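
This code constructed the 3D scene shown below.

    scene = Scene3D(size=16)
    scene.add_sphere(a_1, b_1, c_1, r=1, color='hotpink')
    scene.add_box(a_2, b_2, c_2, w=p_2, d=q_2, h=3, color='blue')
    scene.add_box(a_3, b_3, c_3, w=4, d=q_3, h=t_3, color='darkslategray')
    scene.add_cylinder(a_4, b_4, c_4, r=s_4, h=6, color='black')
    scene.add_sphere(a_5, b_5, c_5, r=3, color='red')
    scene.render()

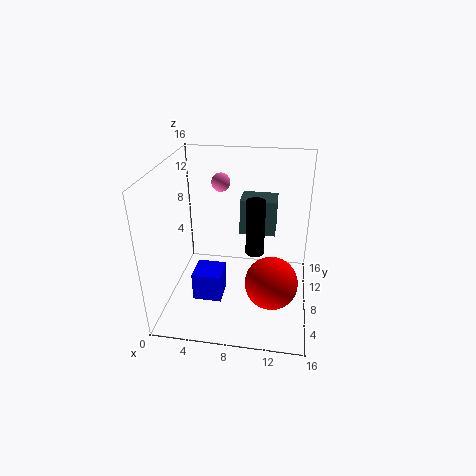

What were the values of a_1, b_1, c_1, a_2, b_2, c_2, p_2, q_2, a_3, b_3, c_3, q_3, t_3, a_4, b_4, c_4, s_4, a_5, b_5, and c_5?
a_1 = 6, b_1 = 9, c_1 = 14, a_2 = 4, b_2 = 3, c_2 = 3, p_2 = 3, q_2 = 3, a_3 = 8, b_3 = 9, c_3 = 8, q_3 = 3, t_3 = 4, a_4 = 10, b_4 = 7, c_4 = 7, s_4 = 1, a_5 = 12, b_5 = 7, c_5 = 3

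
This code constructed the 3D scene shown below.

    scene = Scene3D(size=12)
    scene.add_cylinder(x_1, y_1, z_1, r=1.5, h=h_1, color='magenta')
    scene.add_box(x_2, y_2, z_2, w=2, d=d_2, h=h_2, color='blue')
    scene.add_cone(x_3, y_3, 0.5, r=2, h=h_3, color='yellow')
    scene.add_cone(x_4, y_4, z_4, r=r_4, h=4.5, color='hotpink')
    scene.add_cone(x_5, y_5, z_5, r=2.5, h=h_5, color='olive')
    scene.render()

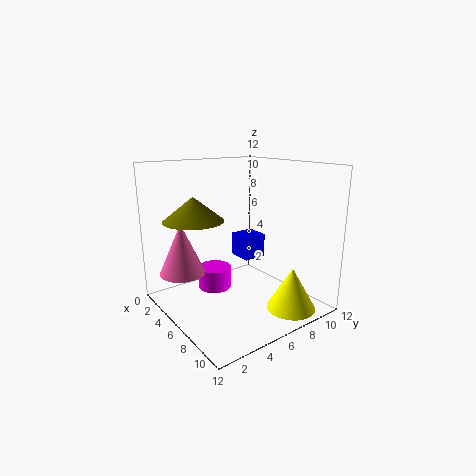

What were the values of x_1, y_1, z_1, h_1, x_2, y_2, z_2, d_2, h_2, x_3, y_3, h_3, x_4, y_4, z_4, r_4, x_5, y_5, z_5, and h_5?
x_1 = 3
y_1 = 5.5
z_1 = 0.5
h_1 = 2
x_2 = 4.5
y_2 = 6.5
z_2 = 4
d_2 = 2
h_2 = 2
x_3 = 10
y_3 = 8.5
h_3 = 3.5
x_4 = 2.5
y_4 = 2.5
z_4 = 2.5
r_4 = 2
x_5 = 4
y_5 = 3
z_5 = 7.5
h_5 = 2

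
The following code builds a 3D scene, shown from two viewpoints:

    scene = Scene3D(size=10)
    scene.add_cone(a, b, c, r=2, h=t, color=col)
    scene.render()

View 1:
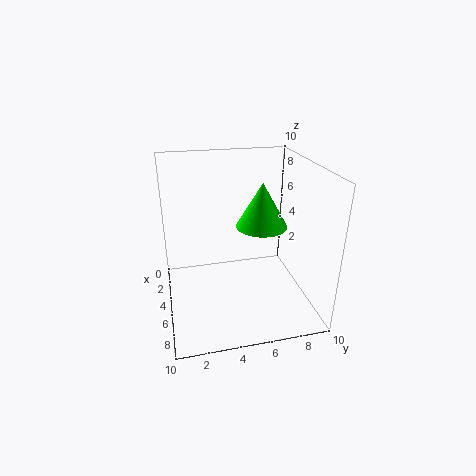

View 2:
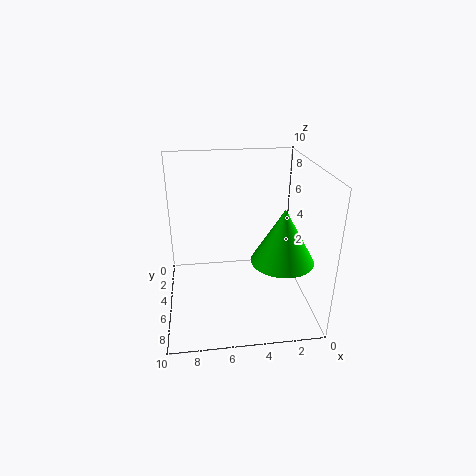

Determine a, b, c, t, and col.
a = 2.5; b = 7.5; c = 4.5; t = 3.5; col = 'lime'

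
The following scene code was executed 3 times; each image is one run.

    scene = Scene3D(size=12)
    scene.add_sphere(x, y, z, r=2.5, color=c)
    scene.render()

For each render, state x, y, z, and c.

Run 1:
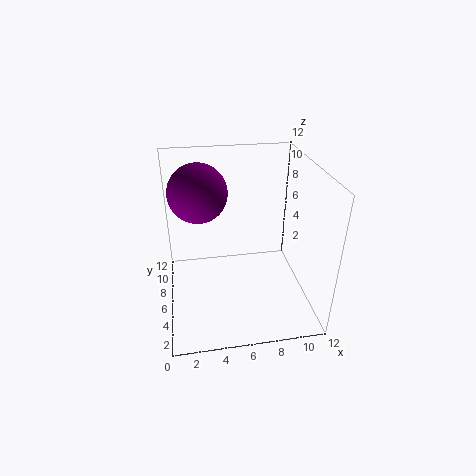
x = 3; y = 8.25; z = 9.25; c = 'purple'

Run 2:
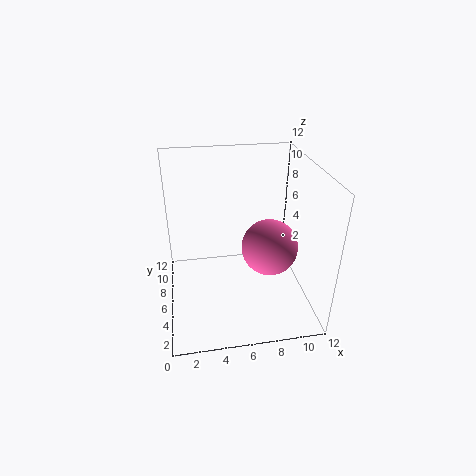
x = 9; y = 6.75; z = 4.25; c = 'hotpink'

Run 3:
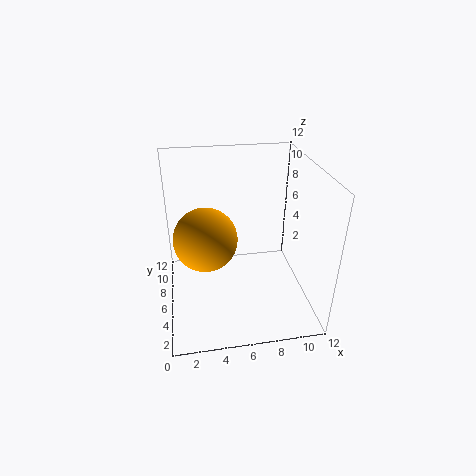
x = 3.25; y = 5; z = 6.75; c = 'orange'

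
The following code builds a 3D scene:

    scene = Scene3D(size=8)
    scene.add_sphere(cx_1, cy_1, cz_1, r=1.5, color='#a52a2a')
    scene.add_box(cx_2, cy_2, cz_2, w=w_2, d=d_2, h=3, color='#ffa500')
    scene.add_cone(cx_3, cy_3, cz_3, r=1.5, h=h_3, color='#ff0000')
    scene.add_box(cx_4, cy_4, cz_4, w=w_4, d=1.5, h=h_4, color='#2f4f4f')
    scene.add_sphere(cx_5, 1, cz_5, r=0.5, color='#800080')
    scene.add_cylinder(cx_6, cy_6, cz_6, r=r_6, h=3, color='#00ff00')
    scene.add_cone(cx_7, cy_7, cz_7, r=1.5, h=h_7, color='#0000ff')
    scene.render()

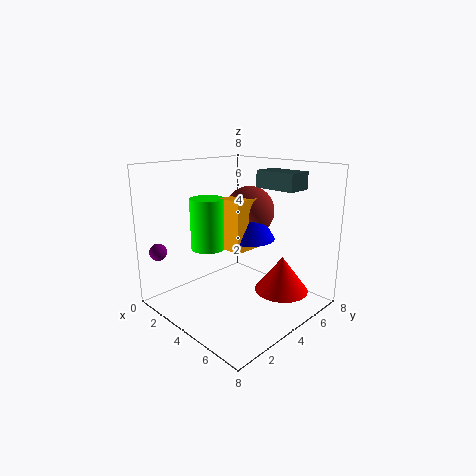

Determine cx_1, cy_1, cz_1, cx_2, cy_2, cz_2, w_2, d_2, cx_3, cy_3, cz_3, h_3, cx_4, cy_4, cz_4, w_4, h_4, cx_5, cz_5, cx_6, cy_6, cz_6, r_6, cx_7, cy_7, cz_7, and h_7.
cx_1 = 3
cy_1 = 6
cz_1 = 5
cx_2 = 2.5
cy_2 = 4
cz_2 = 3
w_2 = 1.5
d_2 = 2.5
cx_3 = 6
cy_3 = 5.5
cz_3 = 1
h_3 = 2
cx_4 = 3.5
cy_4 = 6
cz_4 = 6.5
w_4 = 2.5
h_4 = 1
cx_5 = 0.5
cz_5 = 3
cx_6 = 2
cy_6 = 3.5
cz_6 = 3
r_6 = 1
cx_7 = 3.5
cy_7 = 5.5
cz_7 = 3.5
h_7 = 2.5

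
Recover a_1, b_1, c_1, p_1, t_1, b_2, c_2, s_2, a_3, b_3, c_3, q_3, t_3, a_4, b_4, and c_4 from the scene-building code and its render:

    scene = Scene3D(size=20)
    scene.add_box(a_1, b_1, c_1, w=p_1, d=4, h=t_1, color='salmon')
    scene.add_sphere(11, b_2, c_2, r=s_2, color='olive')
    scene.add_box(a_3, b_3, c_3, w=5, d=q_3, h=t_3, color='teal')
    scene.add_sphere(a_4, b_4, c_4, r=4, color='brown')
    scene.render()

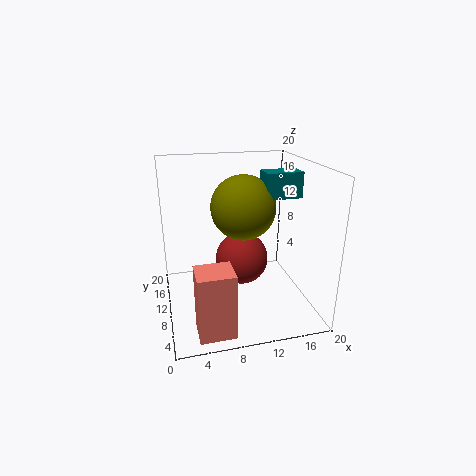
a_1 = 3
b_1 = 0.5
c_1 = 1
p_1 = 4.5
t_1 = 8.5
b_2 = 11
c_2 = 14
s_2 = 4.5
a_3 = 13.5
b_3 = 8.5
c_3 = 15.5
q_3 = 3
t_3 = 3.5
a_4 = 11.5
b_4 = 13.5
c_4 = 5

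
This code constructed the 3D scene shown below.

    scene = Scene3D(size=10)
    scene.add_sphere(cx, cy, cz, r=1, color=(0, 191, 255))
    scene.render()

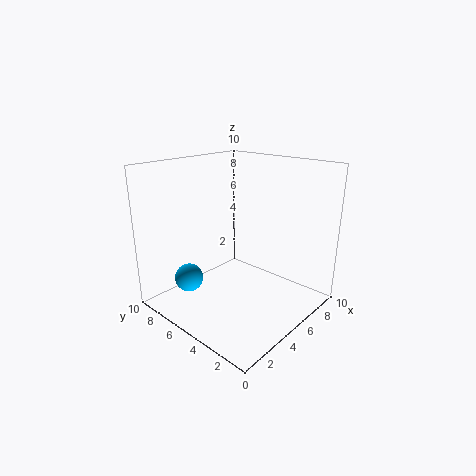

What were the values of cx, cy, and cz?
cx = 2.5
cy = 7.5
cz = 2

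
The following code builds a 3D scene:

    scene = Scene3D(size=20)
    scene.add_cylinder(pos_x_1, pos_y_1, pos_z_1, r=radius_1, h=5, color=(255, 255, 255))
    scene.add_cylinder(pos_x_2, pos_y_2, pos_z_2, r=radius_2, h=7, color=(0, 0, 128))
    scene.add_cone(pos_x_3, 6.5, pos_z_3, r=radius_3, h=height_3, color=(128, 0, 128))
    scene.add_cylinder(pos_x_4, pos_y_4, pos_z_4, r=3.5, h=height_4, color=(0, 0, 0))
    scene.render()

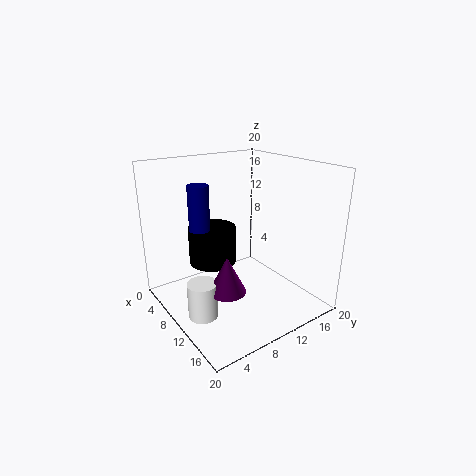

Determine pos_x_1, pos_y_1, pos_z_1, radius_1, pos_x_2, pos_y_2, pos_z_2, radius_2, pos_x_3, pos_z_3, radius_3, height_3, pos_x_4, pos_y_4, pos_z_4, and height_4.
pos_x_1 = 11
pos_y_1 = 3.5
pos_z_1 = 0.5
radius_1 = 2
pos_x_2 = 5.5
pos_y_2 = 6.5
pos_z_2 = 10
radius_2 = 1.5
pos_x_3 = 12.5
pos_z_3 = 4
radius_3 = 2.5
height_3 = 5
pos_x_4 = 5.5
pos_y_4 = 8.5
pos_z_4 = 5
height_4 = 5.5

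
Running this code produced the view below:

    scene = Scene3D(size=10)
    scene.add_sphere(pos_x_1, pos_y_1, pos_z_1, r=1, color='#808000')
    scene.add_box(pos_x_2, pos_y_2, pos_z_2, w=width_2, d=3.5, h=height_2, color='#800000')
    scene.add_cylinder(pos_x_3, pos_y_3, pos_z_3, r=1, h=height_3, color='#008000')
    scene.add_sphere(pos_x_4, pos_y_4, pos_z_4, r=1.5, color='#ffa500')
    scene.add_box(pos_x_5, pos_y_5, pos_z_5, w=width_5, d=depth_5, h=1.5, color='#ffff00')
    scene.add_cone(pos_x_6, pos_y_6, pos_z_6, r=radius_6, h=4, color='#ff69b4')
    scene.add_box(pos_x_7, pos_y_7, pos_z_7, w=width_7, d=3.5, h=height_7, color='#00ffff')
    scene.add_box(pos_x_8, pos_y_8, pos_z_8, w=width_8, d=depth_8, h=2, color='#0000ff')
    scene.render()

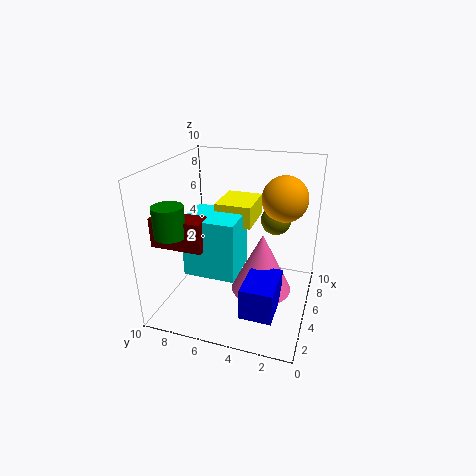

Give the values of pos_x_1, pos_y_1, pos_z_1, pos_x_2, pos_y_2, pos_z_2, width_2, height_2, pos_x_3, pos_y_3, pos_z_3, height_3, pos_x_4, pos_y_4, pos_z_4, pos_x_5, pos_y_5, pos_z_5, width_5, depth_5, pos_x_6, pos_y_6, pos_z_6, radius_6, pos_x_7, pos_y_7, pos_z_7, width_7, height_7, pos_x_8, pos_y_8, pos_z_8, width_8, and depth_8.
pos_x_1 = 5.5
pos_y_1 = 2.5
pos_z_1 = 6.5
pos_x_2 = 2
pos_y_2 = 6.5
pos_z_2 = 5
width_2 = 1.5
height_2 = 2
pos_x_3 = 2
pos_y_3 = 8.5
pos_z_3 = 6
height_3 = 2
pos_x_4 = 5.5
pos_y_4 = 2
pos_z_4 = 8
pos_x_5 = 4.5
pos_y_5 = 4
pos_z_5 = 6
width_5 = 3
depth_5 = 2.5
pos_x_6 = 4
pos_y_6 = 3
pos_z_6 = 2
radius_6 = 2
pos_x_7 = 2.5
pos_y_7 = 4.5
pos_z_7 = 3
width_7 = 3
height_7 = 4
pos_x_8 = 0.5
pos_y_8 = 1.5
pos_z_8 = 2
width_8 = 3
depth_8 = 2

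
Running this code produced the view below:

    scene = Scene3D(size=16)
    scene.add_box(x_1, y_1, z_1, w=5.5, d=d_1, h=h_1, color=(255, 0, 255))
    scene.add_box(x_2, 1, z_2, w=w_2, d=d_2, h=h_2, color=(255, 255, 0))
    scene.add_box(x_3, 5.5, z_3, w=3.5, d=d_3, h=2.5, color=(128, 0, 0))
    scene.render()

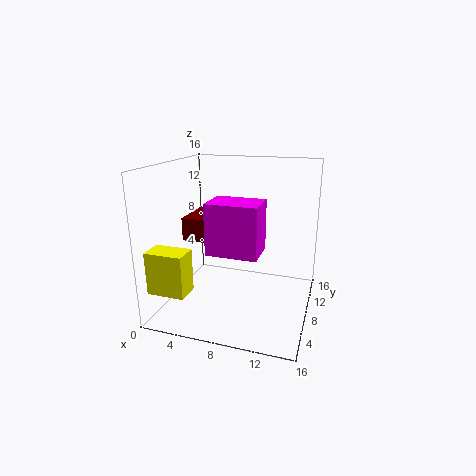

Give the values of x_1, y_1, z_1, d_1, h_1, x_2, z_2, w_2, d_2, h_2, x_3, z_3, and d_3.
x_1 = 5.5, y_1 = 4.5, z_1 = 7, d_1 = 4, h_1 = 5.5, x_2 = 0.5, z_2 = 3.5, w_2 = 4, d_2 = 2.5, h_2 = 4.5, x_3 = 2.5, z_3 = 8, d_3 = 5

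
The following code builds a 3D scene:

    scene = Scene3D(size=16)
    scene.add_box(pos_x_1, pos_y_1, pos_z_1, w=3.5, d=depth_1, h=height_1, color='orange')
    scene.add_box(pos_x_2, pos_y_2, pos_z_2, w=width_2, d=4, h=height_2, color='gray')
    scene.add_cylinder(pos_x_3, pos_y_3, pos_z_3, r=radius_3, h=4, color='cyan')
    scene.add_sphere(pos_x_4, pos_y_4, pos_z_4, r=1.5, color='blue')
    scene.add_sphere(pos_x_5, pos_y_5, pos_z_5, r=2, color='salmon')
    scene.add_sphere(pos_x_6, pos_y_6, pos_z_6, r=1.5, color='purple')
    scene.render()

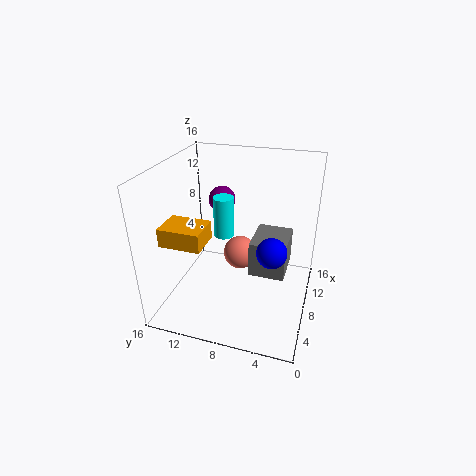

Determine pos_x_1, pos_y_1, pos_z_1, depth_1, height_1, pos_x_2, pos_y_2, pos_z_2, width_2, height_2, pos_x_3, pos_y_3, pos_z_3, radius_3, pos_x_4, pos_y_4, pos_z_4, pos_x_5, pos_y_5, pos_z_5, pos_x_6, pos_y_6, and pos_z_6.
pos_x_1 = 3; pos_y_1 = 10.5; pos_z_1 = 8.5; depth_1 = 4.5; height_1 = 2; pos_x_2 = 7; pos_y_2 = 2.5; pos_z_2 = 4; width_2 = 5; height_2 = 4; pos_x_3 = 5; pos_y_3 = 8.5; pos_z_3 = 10; radius_3 = 1; pos_x_4 = 4.5; pos_y_4 = 3.5; pos_z_4 = 9; pos_x_5 = 10.5; pos_y_5 = 8.5; pos_z_5 = 4.5; pos_x_6 = 10; pos_y_6 = 10.5; pos_z_6 = 11.5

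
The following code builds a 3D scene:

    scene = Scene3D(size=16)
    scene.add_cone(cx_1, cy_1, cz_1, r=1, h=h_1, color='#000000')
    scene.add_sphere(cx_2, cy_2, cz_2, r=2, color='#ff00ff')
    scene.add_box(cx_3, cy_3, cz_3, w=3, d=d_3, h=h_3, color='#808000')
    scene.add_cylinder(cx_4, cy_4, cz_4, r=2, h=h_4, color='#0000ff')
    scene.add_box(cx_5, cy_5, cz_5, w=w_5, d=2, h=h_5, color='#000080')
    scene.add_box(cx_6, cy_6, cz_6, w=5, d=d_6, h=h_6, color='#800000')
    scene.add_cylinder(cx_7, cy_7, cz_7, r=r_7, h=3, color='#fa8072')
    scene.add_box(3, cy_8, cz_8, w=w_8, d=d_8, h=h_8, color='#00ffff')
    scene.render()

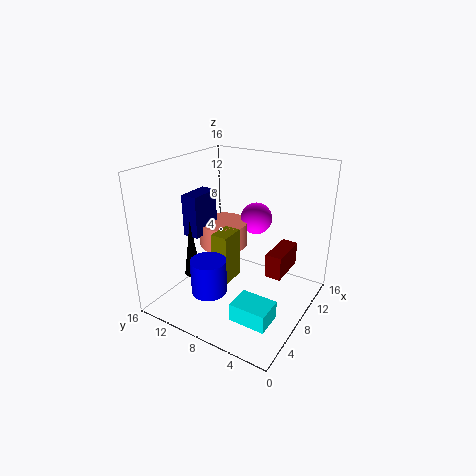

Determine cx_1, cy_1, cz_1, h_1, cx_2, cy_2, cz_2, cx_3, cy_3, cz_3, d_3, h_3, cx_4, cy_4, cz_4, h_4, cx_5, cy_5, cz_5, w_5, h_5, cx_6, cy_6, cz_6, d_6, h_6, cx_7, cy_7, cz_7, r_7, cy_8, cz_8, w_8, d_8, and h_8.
cx_1 = 7, cy_1 = 14, cz_1 = 2, h_1 = 7, cx_2 = 14, cy_2 = 9, cz_2 = 8, cx_3 = 7, cy_3 = 9, cz_3 = 2, d_3 = 2, h_3 = 6, cx_4 = 5, cy_4 = 10, cz_4 = 2, h_4 = 4, cx_5 = 7, cy_5 = 13, cz_5 = 7, w_5 = 4, h_5 = 5, cx_6 = 11, cy_6 = 4, cz_6 = 2, d_6 = 2, h_6 = 3, cx_7 = 11, cy_7 = 12, cz_7 = 5, r_7 = 3, cy_8 = 2, cz_8 = 1, w_8 = 3, d_8 = 4, h_8 = 2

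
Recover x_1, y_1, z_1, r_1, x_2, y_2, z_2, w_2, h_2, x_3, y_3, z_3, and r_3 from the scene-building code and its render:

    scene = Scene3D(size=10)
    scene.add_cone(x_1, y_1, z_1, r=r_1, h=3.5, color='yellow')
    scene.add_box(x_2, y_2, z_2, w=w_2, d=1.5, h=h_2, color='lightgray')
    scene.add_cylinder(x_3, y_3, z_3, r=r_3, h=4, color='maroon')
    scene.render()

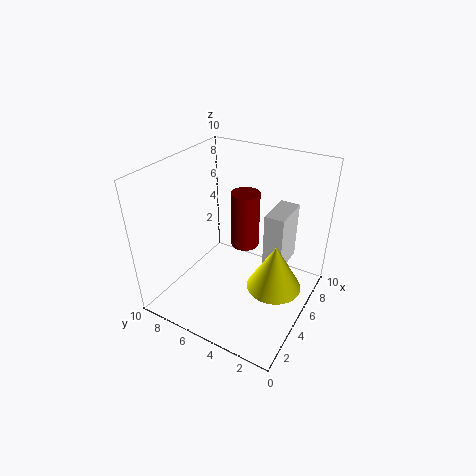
x_1 = 6; y_1 = 2.5; z_1 = 1; r_1 = 2; x_2 = 7; y_2 = 2.5; z_2 = 1.5; w_2 = 3; h_2 = 4.5; x_3 = 6; y_3 = 5; z_3 = 4; r_3 = 1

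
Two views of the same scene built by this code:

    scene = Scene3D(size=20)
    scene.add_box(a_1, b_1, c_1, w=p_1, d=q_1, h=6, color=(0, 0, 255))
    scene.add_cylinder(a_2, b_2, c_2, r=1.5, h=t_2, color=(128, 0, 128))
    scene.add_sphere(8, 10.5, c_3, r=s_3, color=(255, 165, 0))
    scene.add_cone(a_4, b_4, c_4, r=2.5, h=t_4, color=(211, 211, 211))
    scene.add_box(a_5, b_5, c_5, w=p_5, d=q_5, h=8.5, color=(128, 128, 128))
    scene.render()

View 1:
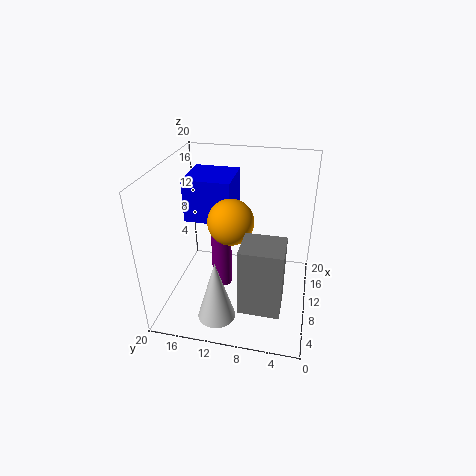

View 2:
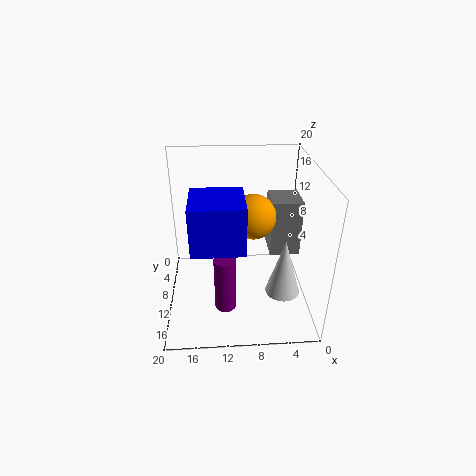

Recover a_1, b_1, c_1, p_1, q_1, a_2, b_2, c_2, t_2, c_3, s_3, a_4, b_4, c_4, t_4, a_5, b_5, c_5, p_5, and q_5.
a_1 = 9.5
b_1 = 11
c_1 = 12
p_1 = 6.5
q_1 = 6.5
a_2 = 12
b_2 = 13
c_2 = 0.5
t_2 = 8
c_3 = 13.5
s_3 = 3
a_4 = 3.5
b_4 = 11.5
c_4 = 1.5
t_4 = 8.5
a_5 = 0.5
b_5 = 3
c_5 = 5.5
p_5 = 4.5
q_5 = 5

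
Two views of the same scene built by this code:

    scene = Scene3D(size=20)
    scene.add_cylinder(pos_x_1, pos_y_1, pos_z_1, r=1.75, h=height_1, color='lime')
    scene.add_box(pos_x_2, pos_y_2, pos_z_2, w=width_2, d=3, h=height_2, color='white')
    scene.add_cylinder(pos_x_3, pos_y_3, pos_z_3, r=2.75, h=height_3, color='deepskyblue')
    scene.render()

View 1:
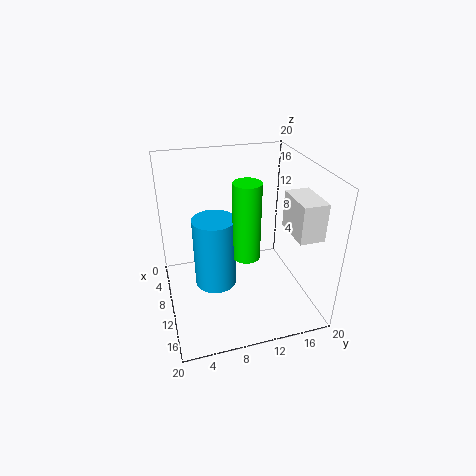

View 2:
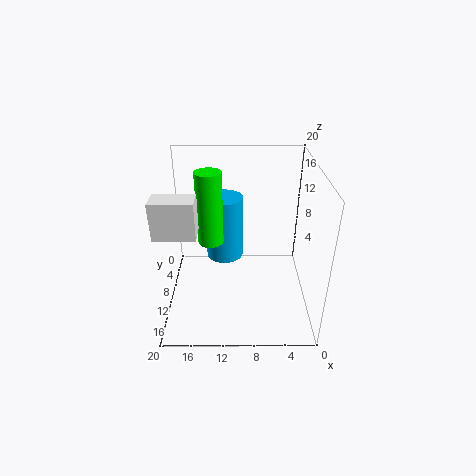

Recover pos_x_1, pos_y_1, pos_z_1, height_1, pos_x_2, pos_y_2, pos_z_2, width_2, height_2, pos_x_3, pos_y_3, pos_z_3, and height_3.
pos_x_1 = 13.75
pos_y_1 = 10
pos_z_1 = 9.5
height_1 = 10
pos_x_2 = 14.75
pos_y_2 = 14.25
pos_z_2 = 14
width_2 = 5
height_2 = 4.5
pos_x_3 = 12
pos_y_3 = 6.25
pos_z_3 = 5
height_3 = 9.5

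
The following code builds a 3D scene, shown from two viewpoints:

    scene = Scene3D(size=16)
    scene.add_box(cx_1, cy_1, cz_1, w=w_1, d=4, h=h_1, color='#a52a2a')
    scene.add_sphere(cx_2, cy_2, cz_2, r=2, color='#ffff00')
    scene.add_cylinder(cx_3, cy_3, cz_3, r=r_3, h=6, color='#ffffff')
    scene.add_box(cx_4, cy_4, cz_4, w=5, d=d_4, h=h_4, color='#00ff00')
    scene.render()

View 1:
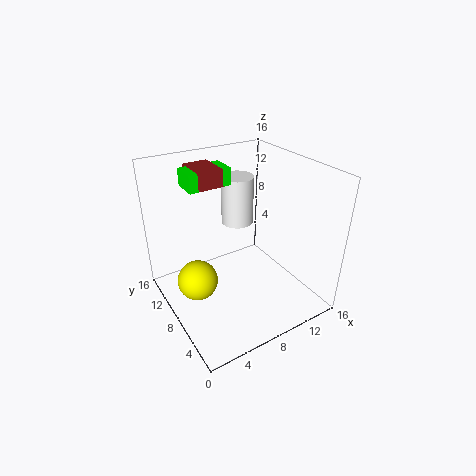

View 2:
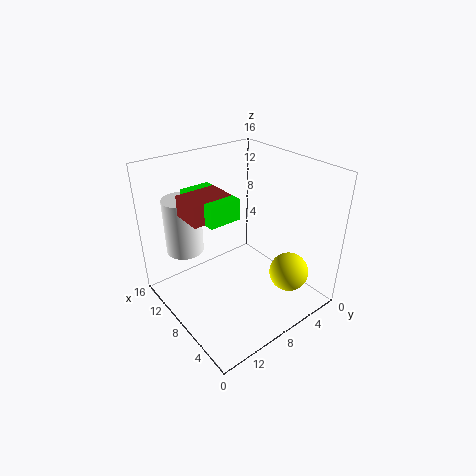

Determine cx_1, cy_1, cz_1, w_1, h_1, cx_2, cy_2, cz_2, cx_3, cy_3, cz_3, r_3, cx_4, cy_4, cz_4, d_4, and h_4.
cx_1 = 5
cy_1 = 11
cz_1 = 13
w_1 = 3
h_1 = 2
cx_2 = 2
cy_2 = 6
cz_2 = 6
cx_3 = 11
cy_3 = 13
cz_3 = 7
r_3 = 2
cx_4 = 4
cy_4 = 11
cz_4 = 13
d_4 = 3
h_4 = 2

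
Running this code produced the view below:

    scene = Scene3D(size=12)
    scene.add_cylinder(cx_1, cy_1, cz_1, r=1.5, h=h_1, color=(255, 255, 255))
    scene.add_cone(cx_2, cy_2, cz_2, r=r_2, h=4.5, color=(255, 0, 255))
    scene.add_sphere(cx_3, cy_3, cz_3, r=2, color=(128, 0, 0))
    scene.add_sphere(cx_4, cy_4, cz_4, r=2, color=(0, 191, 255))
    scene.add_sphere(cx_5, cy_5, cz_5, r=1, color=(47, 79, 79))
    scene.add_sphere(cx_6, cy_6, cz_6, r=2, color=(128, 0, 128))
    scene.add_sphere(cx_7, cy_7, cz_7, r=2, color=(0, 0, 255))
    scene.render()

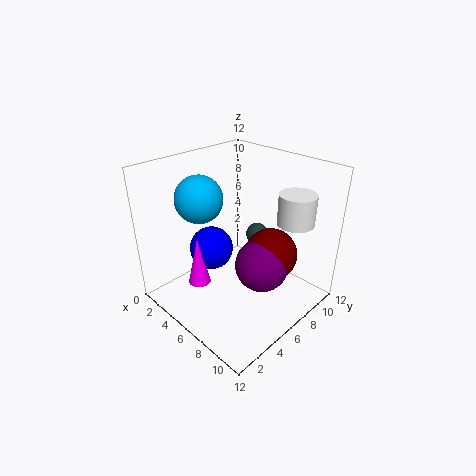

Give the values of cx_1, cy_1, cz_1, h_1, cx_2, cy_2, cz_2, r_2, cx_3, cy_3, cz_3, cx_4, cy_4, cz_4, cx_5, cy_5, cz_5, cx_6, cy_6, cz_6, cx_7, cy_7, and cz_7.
cx_1 = 9.5, cy_1 = 9, cz_1 = 7.5, h_1 = 2.5, cx_2 = 3, cy_2 = 4, cz_2 = 1, r_2 = 1, cx_3 = 9.5, cy_3 = 6, cz_3 = 6, cx_4 = 3, cy_4 = 4.5, cz_4 = 9, cx_5 = 5.5, cy_5 = 9, cz_5 = 5, cx_6 = 9.5, cy_6 = 5, cz_6 = 5.5, cx_7 = 2.5, cy_7 = 6, cz_7 = 3.5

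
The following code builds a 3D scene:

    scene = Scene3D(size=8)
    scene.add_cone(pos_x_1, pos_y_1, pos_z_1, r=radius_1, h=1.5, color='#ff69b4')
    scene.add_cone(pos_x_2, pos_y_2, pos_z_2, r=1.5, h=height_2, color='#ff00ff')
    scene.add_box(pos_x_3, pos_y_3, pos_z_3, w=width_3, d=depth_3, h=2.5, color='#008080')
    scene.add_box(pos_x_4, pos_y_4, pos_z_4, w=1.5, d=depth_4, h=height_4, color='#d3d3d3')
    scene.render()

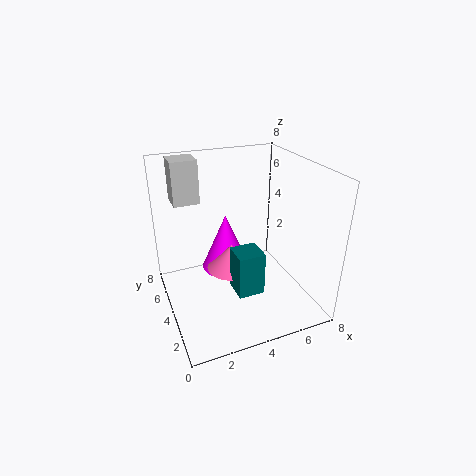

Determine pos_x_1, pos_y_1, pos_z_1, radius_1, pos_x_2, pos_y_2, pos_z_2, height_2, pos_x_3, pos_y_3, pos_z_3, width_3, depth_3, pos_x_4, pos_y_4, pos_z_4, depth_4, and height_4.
pos_x_1 = 4, pos_y_1 = 5, pos_z_1 = 1.5, radius_1 = 1.5, pos_x_2 = 4, pos_y_2 = 6, pos_z_2 = 1, height_2 = 3.5, pos_x_3 = 3.5, pos_y_3 = 2.5, pos_z_3 = 1, width_3 = 1.5, depth_3 = 1.5, pos_x_4 = 1, pos_y_4 = 6, pos_z_4 = 5.5, depth_4 = 1.5, height_4 = 2.5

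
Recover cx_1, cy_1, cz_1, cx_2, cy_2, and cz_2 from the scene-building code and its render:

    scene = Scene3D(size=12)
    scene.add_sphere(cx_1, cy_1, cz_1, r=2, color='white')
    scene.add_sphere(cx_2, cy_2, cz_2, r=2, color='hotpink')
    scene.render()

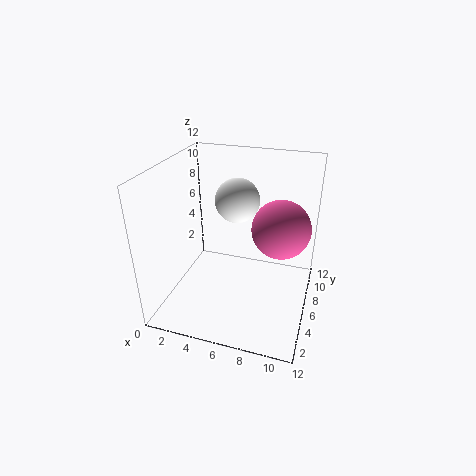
cx_1 = 5; cy_1 = 9; cz_1 = 8; cx_2 = 10; cy_2 = 3; cz_2 = 9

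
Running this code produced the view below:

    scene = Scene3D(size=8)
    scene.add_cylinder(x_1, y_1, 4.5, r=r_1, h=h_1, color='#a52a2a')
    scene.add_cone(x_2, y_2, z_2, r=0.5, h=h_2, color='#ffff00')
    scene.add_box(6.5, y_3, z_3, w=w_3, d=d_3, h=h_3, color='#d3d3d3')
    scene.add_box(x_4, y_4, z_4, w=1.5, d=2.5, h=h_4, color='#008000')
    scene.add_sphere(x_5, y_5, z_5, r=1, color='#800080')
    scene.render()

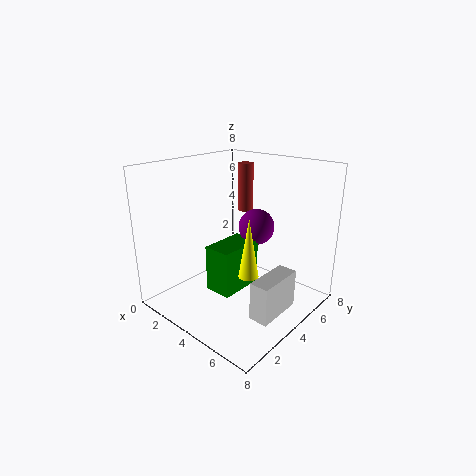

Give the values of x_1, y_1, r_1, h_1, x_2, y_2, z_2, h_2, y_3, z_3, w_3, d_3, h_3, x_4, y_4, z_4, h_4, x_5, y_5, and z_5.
x_1 = 2, y_1 = 7, r_1 = 0.5, h_1 = 3, x_2 = 6, y_2 = 2.5, z_2 = 3, h_2 = 3, y_3 = 2, z_3 = 1, w_3 = 1, d_3 = 2.5, h_3 = 2, x_4 = 3.5, y_4 = 2, z_4 = 1.5, h_4 = 2.5, x_5 = 4.5, y_5 = 5, z_5 = 4.5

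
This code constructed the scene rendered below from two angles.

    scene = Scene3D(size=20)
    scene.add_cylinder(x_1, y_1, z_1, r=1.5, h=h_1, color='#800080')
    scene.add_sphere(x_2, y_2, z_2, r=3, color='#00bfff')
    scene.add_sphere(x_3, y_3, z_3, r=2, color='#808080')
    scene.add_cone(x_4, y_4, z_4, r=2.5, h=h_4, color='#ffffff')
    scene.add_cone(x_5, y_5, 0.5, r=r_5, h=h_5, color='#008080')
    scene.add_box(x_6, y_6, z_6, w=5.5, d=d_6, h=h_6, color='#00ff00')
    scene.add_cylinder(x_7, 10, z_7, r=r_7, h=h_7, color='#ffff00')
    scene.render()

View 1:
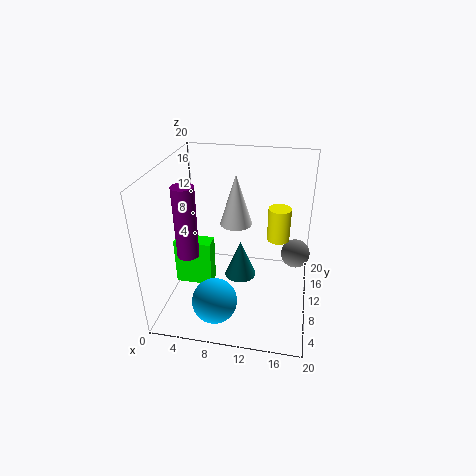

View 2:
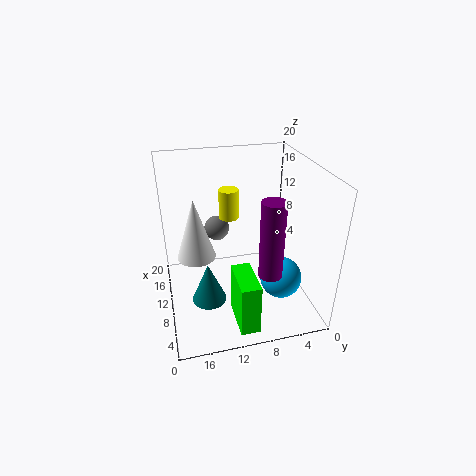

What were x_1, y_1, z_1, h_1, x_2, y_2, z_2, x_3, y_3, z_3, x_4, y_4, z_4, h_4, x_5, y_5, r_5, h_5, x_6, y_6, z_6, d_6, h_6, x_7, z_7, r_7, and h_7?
x_1 = 3.5, y_1 = 7.5, z_1 = 8, h_1 = 10, x_2 = 8, y_2 = 4, z_2 = 3.5, x_3 = 18, y_3 = 11.5, z_3 = 7.5, x_4 = 8.5, y_4 = 16, z_4 = 9, h_4 = 8, x_5 = 9.5, y_5 = 14.5, r_5 = 2.5, h_5 = 6, x_6 = 0.5, y_6 = 9.5, z_6 = 1.5, d_6 = 2.5, h_6 = 7, x_7 = 15.5, z_7 = 10.5, r_7 = 1.5, h_7 = 4.5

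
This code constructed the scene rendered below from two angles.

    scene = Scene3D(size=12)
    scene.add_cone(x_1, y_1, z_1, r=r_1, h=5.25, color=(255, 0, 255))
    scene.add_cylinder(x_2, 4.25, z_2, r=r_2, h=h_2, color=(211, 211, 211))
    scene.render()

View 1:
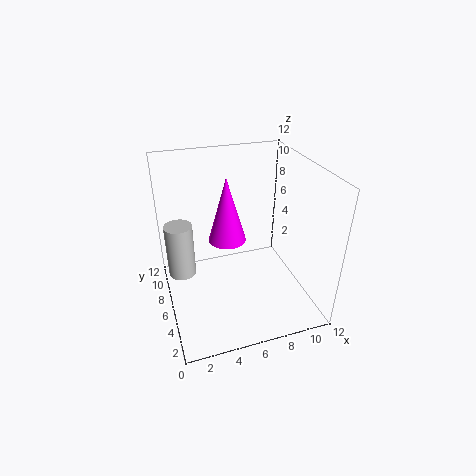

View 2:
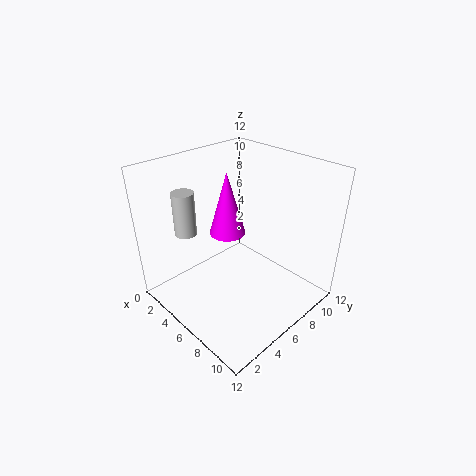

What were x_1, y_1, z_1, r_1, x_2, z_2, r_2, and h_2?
x_1 = 5
y_1 = 5.75
z_1 = 6.25
r_1 = 1.5
x_2 = 1
z_2 = 5
r_2 = 1
h_2 = 4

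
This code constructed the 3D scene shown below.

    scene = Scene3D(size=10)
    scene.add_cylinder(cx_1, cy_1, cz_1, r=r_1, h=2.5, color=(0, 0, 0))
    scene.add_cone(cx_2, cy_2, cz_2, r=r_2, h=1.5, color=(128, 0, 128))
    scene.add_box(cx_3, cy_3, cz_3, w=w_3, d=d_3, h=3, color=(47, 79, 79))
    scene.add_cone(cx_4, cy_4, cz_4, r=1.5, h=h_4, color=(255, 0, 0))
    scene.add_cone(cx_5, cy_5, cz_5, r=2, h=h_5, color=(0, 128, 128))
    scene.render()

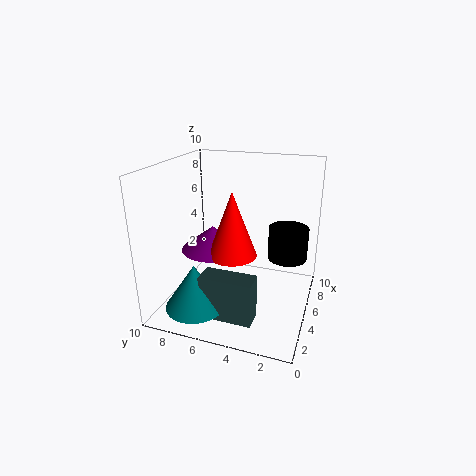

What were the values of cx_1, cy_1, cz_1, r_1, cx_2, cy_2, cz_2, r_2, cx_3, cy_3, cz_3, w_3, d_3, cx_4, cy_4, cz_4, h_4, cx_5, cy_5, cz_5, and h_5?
cx_1 = 8; cy_1 = 2; cz_1 = 2.5; r_1 = 1.5; cx_2 = 3; cy_2 = 6; cz_2 = 5; r_2 = 2; cx_3 = 1.5; cy_3 = 3; cz_3 = 0.5; w_3 = 1.5; d_3 = 3.5; cx_4 = 2.5; cy_4 = 4.5; cz_4 = 5; h_4 = 4; cx_5 = 2; cy_5 = 7; cz_5 = 1; h_5 = 3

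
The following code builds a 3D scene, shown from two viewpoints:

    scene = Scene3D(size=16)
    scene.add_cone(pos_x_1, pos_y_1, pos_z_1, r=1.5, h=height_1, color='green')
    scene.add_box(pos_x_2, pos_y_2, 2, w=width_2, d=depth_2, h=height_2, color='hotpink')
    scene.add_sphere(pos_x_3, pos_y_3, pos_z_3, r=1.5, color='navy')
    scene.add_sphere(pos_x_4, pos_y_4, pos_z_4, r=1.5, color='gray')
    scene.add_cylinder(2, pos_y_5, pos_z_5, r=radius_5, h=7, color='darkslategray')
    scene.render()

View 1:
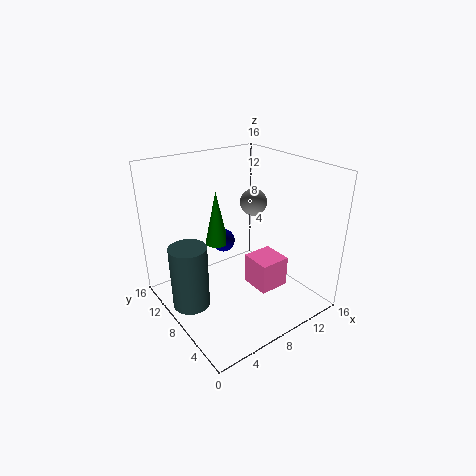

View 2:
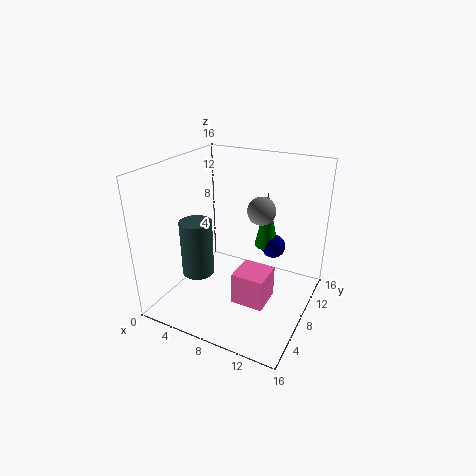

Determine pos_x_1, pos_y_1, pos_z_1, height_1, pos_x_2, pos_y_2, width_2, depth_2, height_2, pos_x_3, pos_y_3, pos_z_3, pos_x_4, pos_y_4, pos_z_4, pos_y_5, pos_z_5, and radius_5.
pos_x_1 = 9
pos_y_1 = 14
pos_z_1 = 4.5
height_1 = 7
pos_x_2 = 9
pos_y_2 = 4.5
width_2 = 3.5
depth_2 = 3.5
height_2 = 3.5
pos_x_3 = 10
pos_y_3 = 14
pos_z_3 = 4.5
pos_x_4 = 10.5
pos_y_4 = 8.5
pos_z_4 = 11.5
pos_y_5 = 8.5
pos_z_5 = 1.5
radius_5 = 2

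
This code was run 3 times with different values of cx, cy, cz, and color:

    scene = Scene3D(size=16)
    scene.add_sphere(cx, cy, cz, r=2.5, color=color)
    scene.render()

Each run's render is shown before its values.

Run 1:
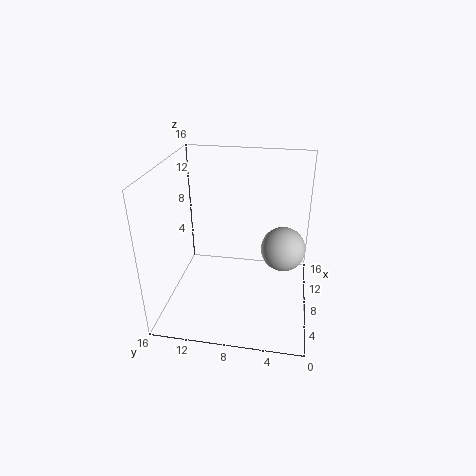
cx = 9
cy = 3
cz = 6.5
color = 'lightgray'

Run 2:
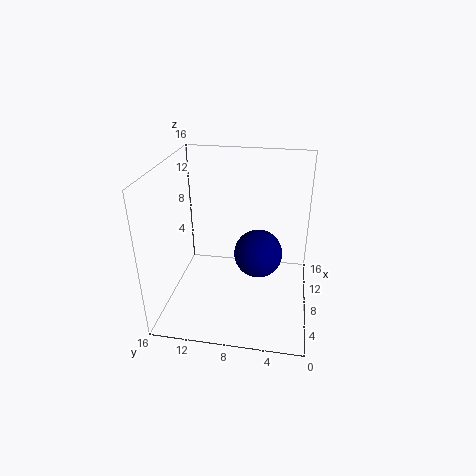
cx = 6
cy = 5.5
cz = 7.5
color = 'navy'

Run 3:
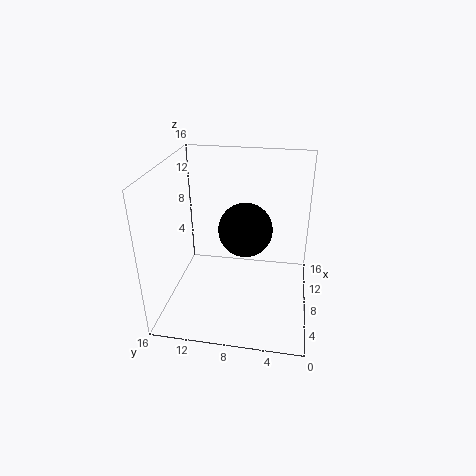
cx = 3.5
cy = 6.5
cz = 11.5
color = 'black'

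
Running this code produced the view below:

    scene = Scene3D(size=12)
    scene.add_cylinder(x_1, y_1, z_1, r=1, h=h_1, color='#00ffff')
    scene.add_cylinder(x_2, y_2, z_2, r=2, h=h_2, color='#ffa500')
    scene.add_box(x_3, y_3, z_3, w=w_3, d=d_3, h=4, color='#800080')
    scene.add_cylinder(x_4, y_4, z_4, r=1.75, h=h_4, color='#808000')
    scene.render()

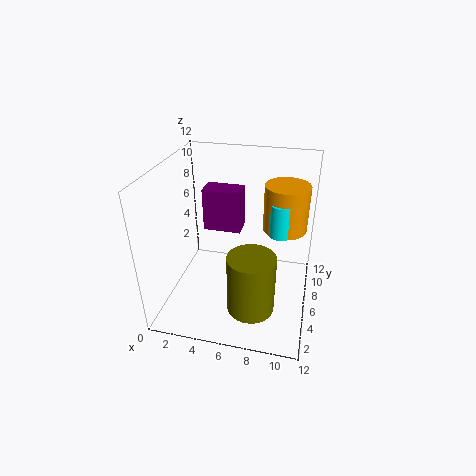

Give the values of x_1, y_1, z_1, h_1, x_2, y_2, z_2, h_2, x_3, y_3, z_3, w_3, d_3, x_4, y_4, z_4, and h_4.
x_1 = 9.25; y_1 = 8.5; z_1 = 5.25; h_1 = 3; x_2 = 9.5; y_2 = 9.75; z_2 = 5.25; h_2 = 4.25; x_3 = 2; y_3 = 8.75; z_3 = 4.75; w_3 = 3.5; d_3 = 2; x_4 = 8; y_4 = 1.75; z_4 = 2.75; h_4 = 4.5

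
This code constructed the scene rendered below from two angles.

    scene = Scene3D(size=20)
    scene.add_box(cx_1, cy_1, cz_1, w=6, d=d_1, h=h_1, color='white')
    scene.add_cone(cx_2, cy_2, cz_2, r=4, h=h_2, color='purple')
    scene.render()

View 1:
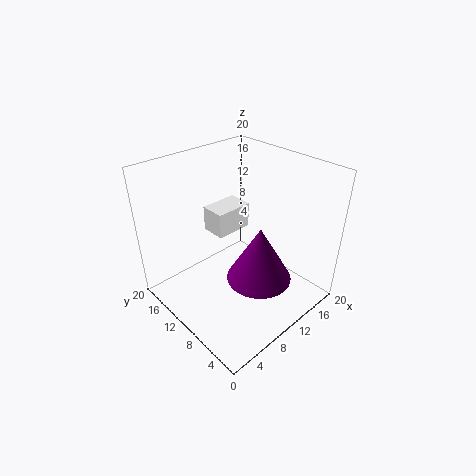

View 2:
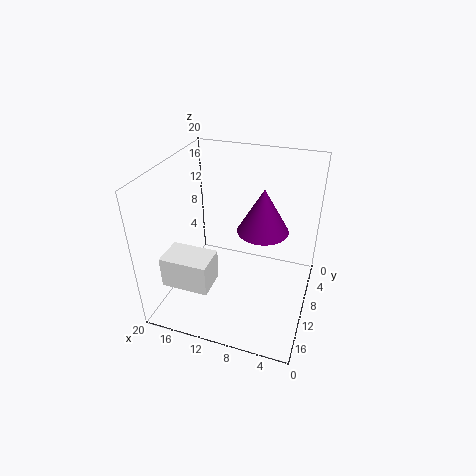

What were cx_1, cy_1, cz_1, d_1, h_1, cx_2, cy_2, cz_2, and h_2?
cx_1 = 11, cy_1 = 15, cz_1 = 7, d_1 = 4, h_1 = 4, cx_2 = 8, cy_2 = 4, cz_2 = 8, h_2 = 7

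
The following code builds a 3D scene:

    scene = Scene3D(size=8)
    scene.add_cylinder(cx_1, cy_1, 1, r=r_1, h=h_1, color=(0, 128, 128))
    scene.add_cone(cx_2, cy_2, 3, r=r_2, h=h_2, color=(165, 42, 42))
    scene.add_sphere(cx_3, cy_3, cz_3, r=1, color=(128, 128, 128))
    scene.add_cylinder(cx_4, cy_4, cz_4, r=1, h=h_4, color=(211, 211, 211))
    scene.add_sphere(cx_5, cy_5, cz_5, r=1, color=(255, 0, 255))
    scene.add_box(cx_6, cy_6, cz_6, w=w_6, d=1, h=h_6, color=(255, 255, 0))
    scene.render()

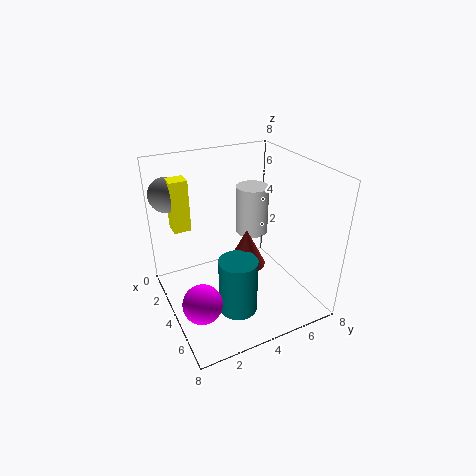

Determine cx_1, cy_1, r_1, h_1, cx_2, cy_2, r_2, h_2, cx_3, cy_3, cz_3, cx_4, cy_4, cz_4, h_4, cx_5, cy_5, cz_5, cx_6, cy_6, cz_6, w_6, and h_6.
cx_1 = 6; cy_1 = 3; r_1 = 1; h_1 = 3; cx_2 = 5; cy_2 = 4; r_2 = 1; h_2 = 2; cx_3 = 1; cy_3 = 1; cz_3 = 6; cx_4 = 2; cy_4 = 6; cz_4 = 3; h_4 = 3; cx_5 = 6; cy_5 = 1; cz_5 = 2; cx_6 = 1; cy_6 = 1; cz_6 = 4; w_6 = 1; h_6 = 3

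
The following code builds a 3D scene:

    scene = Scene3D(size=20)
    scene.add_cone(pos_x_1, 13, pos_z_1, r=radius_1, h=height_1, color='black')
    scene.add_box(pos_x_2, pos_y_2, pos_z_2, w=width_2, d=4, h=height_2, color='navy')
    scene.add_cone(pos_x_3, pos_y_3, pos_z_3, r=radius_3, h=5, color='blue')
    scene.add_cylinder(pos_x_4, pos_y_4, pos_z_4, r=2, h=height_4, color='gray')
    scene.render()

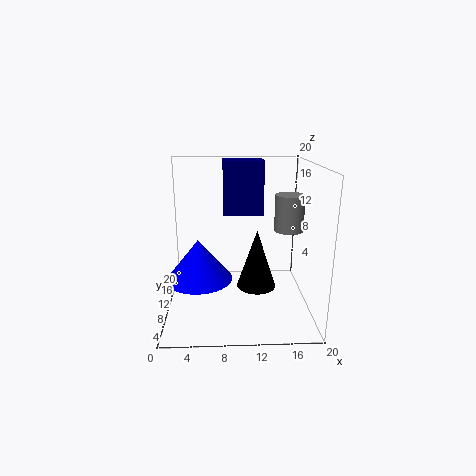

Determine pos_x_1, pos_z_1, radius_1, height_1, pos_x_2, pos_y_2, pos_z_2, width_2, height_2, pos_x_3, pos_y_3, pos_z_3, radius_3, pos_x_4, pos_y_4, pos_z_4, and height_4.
pos_x_1 = 13, pos_z_1 = 1, radius_1 = 3, height_1 = 9, pos_x_2 = 8, pos_y_2 = 14, pos_z_2 = 12, width_2 = 6, height_2 = 8, pos_x_3 = 5, pos_y_3 = 4, pos_z_3 = 7, radius_3 = 4, pos_x_4 = 17, pos_y_4 = 10, pos_z_4 = 11, height_4 = 5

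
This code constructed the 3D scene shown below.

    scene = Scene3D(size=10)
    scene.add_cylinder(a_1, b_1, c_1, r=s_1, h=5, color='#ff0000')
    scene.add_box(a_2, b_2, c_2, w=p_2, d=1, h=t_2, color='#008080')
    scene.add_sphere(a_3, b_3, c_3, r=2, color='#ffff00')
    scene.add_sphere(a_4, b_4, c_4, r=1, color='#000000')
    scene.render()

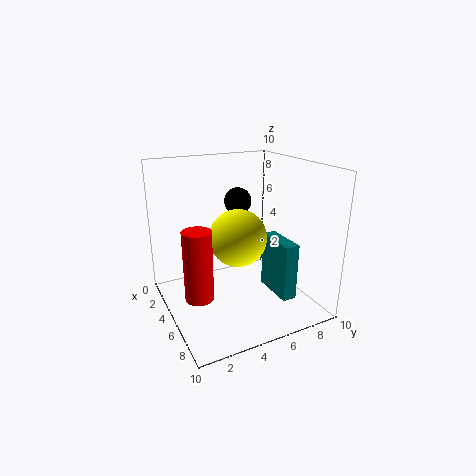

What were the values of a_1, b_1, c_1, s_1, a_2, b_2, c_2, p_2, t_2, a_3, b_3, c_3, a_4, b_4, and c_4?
a_1 = 5
b_1 = 2
c_1 = 1
s_1 = 1
a_2 = 5
b_2 = 7
c_2 = 1
p_2 = 3
t_2 = 4
a_3 = 5
b_3 = 5
c_3 = 5
a_4 = 3
b_4 = 6
c_4 = 7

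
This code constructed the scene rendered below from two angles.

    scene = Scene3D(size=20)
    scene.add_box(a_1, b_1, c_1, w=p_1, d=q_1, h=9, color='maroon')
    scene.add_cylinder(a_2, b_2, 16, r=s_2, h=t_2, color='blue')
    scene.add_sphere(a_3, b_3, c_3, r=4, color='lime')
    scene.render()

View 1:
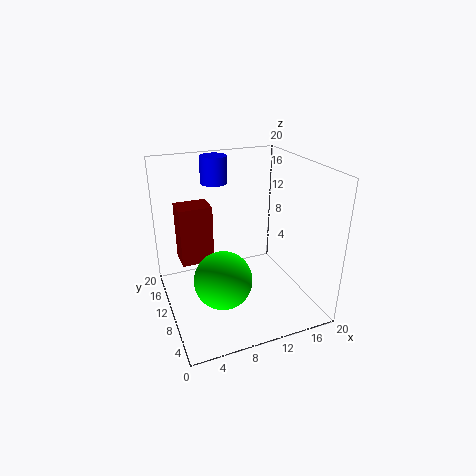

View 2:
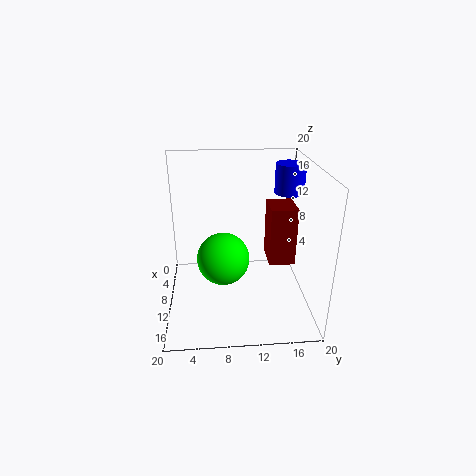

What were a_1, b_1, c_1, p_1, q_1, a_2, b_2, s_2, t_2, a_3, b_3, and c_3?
a_1 = 3
b_1 = 15
c_1 = 4
p_1 = 5
q_1 = 4
a_2 = 9
b_2 = 17
s_2 = 2
t_2 = 4
a_3 = 7
b_3 = 8
c_3 = 5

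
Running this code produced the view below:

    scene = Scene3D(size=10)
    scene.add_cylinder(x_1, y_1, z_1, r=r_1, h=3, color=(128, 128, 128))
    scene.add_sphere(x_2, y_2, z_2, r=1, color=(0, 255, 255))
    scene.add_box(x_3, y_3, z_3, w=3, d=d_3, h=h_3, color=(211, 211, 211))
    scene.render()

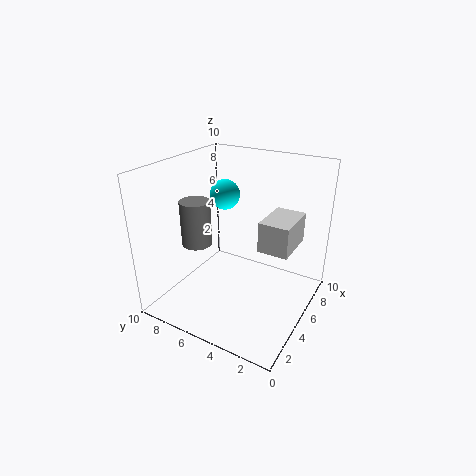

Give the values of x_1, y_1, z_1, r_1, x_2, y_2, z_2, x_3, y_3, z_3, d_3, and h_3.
x_1 = 3; y_1 = 7; z_1 = 5; r_1 = 1; x_2 = 5; y_2 = 6; z_2 = 8; x_3 = 4; y_3 = 1; z_3 = 5; d_3 = 2; h_3 = 2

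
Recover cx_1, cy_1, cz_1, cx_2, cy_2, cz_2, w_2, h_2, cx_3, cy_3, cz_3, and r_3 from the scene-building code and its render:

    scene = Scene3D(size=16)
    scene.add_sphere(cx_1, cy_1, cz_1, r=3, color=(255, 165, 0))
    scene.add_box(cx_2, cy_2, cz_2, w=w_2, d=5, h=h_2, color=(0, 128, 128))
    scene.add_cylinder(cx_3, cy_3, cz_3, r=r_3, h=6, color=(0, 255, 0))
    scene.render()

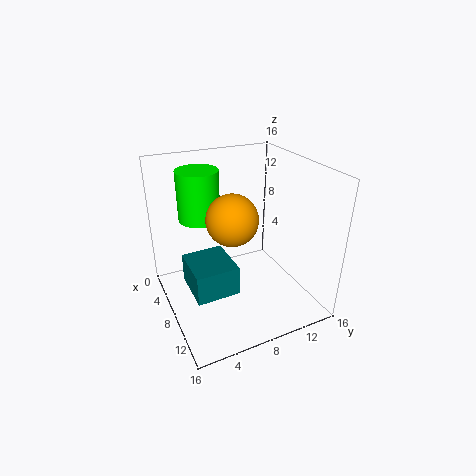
cx_1 = 6.5; cy_1 = 8; cz_1 = 9.5; cx_2 = 4; cy_2 = 2.5; cz_2 = 1.5; w_2 = 5.5; h_2 = 3.5; cx_3 = 2.5; cy_3 = 5.5; cz_3 = 8.5; r_3 = 2.5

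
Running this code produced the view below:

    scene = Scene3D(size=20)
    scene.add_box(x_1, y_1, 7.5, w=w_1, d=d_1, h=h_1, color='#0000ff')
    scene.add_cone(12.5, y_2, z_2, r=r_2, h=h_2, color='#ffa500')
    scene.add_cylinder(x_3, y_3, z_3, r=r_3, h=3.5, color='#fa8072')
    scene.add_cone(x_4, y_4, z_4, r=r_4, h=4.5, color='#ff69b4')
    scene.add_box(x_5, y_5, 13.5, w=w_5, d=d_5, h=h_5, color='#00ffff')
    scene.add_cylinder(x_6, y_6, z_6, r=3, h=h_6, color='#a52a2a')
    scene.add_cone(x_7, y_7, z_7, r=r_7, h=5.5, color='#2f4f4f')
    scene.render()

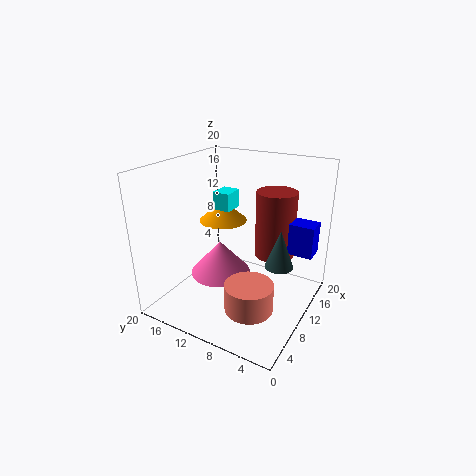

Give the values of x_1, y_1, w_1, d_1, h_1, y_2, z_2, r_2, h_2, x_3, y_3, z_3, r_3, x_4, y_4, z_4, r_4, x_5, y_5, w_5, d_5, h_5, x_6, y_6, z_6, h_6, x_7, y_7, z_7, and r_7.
x_1 = 13.5
y_1 = 0.5
w_1 = 3
d_1 = 3.5
h_1 = 4.5
y_2 = 14
z_2 = 11
r_2 = 3.5
h_2 = 3
x_3 = 4
y_3 = 5
z_3 = 4
r_3 = 3
x_4 = 7
y_4 = 11
z_4 = 6
r_4 = 4
x_5 = 10
y_5 = 11.5
w_5 = 3
d_5 = 2.5
h_5 = 2.5
x_6 = 16
y_6 = 7
z_6 = 5.5
h_6 = 10
x_7 = 12
y_7 = 4.5
z_7 = 6
r_7 = 2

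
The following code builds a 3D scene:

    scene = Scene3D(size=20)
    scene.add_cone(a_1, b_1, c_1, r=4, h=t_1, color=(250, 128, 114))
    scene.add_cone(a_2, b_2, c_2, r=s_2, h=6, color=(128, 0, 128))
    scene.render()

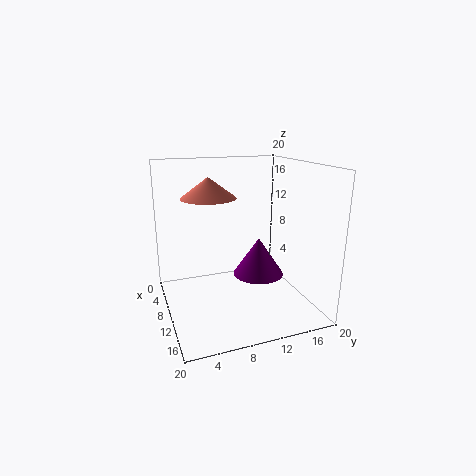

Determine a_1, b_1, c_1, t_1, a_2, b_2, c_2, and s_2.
a_1 = 6, b_1 = 7, c_1 = 15, t_1 = 3, a_2 = 6, b_2 = 15, c_2 = 2, s_2 = 4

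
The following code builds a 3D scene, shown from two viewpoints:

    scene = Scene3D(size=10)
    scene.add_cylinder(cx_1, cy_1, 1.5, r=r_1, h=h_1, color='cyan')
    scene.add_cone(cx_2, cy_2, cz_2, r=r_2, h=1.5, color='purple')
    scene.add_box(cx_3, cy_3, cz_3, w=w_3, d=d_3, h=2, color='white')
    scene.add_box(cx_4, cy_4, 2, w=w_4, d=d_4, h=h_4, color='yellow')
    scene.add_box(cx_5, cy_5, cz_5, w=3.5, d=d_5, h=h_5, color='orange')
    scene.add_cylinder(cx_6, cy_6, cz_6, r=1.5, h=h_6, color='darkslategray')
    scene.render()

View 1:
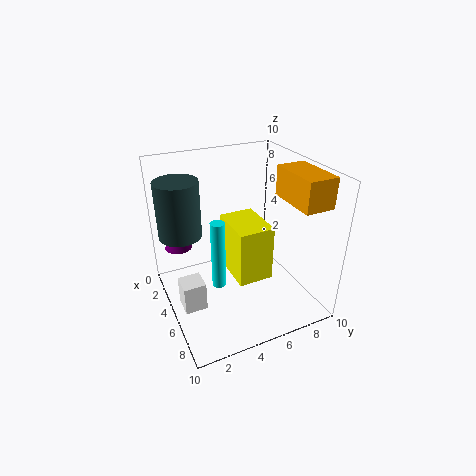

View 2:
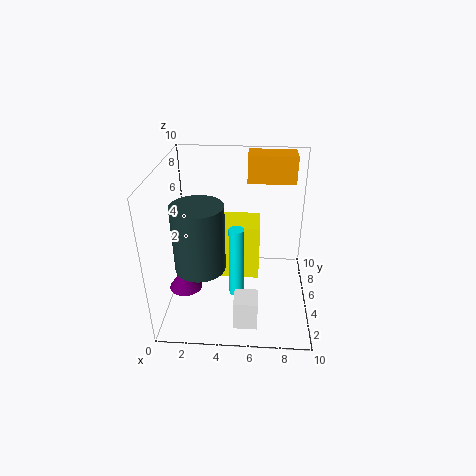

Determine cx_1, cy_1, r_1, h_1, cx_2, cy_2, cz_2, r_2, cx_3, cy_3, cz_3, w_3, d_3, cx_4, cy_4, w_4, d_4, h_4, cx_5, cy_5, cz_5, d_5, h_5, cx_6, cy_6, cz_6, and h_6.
cx_1 = 5; cy_1 = 3.5; r_1 = 0.5; h_1 = 5; cx_2 = 2; cy_2 = 1.5; cz_2 = 3.5; r_2 = 1; cx_3 = 5; cy_3 = 0.5; cz_3 = 1; w_3 = 1.5; d_3 = 1.5; cx_4 = 3; cy_4 = 4.5; w_4 = 3.5; d_4 = 2.5; h_4 = 4; cx_5 = 5.5; cy_5 = 7.5; cz_5 = 8; d_5 = 2; h_5 = 2; cx_6 = 3; cy_6 = 1.5; cz_6 = 5; h_6 = 4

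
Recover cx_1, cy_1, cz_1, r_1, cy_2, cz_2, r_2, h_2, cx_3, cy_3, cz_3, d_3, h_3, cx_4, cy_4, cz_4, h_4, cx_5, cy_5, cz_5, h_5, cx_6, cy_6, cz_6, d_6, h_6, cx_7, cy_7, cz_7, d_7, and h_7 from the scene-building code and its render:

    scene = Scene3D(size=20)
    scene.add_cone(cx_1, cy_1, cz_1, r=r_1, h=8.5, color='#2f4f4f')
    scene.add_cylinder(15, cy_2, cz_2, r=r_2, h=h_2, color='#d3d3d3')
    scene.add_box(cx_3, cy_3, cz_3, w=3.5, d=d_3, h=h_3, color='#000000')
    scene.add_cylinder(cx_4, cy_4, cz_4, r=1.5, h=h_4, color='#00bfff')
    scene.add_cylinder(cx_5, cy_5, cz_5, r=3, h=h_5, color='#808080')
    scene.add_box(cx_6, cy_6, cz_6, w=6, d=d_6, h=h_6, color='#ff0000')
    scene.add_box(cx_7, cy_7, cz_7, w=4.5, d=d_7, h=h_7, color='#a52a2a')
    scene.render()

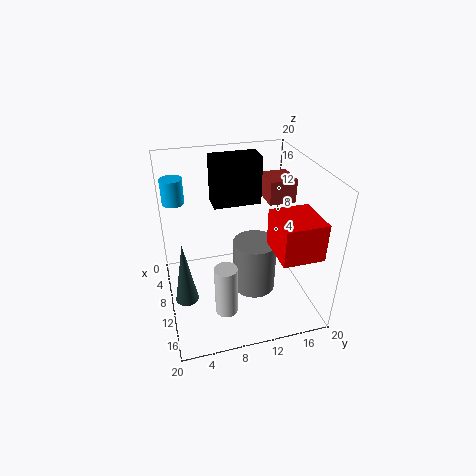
cx_1 = 13.5, cy_1 = 2, cz_1 = 4, r_1 = 1.5, cy_2 = 7, cz_2 = 2, r_2 = 1.5, h_2 = 7, cx_3 = 3, cy_3 = 7.5, cz_3 = 13, d_3 = 7, h_3 = 7, cx_4 = 6, cy_4 = 2, cz_4 = 14.5, h_4 = 3.5, cx_5 = 11.5, cy_5 = 12, cz_5 = 2.5, h_5 = 7.5, cx_6 = 12, cy_6 = 13.5, cz_6 = 10, d_6 = 5.5, h_6 = 5, cx_7 = 3, cy_7 = 15.5, cz_7 = 13, d_7 = 4, h_7 = 3.5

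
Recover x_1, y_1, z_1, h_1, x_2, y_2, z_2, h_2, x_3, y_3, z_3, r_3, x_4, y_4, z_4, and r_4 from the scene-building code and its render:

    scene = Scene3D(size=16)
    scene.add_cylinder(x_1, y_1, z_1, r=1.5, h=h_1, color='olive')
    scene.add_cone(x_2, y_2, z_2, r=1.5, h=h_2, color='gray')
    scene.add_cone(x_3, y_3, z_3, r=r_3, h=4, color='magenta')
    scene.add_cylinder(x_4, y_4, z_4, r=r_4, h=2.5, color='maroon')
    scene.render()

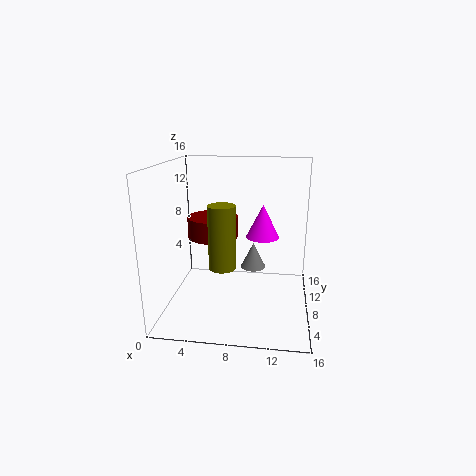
x_1 = 6.5
y_1 = 6.5
z_1 = 5
h_1 = 7
x_2 = 9.5
y_2 = 10.5
z_2 = 3.5
h_2 = 3
x_3 = 10.5
y_3 = 11.5
z_3 = 7
r_3 = 2
x_4 = 4.5
y_4 = 11
z_4 = 7
r_4 = 3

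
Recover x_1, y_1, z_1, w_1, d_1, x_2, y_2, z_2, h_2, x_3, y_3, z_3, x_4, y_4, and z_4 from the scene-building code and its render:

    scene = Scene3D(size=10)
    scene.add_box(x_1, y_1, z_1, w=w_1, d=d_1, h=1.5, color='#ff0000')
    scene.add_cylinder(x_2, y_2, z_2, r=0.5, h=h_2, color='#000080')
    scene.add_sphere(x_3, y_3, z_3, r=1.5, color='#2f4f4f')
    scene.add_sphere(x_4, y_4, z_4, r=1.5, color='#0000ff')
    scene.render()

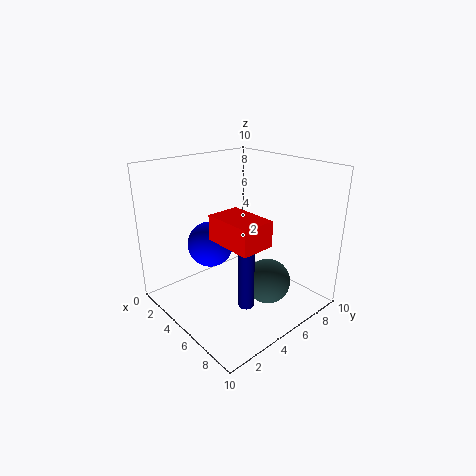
x_1 = 6.5; y_1 = 1.5; z_1 = 6.5; w_1 = 3; d_1 = 2; x_2 = 7.5; y_2 = 3.5; z_2 = 1.5; h_2 = 4; x_3 = 7.5; y_3 = 5.5; z_3 = 2.5; x_4 = 4.5; y_4 = 3; z_4 = 5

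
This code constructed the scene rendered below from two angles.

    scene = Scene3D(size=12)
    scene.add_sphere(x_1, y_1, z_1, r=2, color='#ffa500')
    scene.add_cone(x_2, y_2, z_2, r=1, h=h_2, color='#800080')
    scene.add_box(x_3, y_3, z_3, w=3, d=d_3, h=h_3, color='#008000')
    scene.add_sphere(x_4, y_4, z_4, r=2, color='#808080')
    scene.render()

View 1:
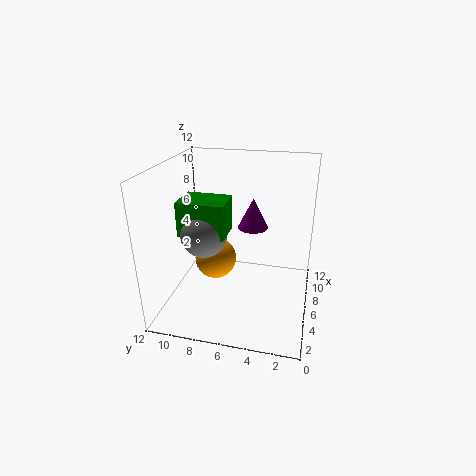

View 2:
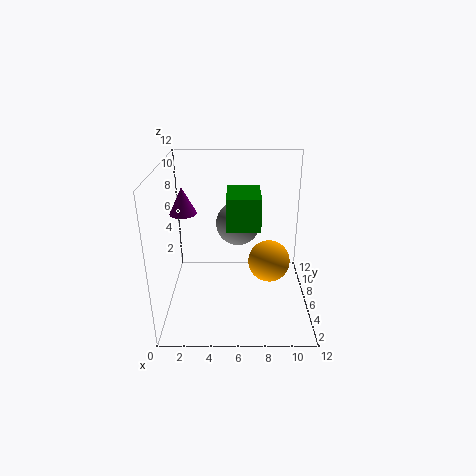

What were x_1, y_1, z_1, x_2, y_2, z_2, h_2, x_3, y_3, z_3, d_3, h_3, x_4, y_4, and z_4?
x_1 = 9; y_1 = 9; z_1 = 2; x_2 = 2; y_2 = 4; z_2 = 9; h_2 = 2; x_3 = 5; y_3 = 7; z_3 = 6; d_3 = 4; h_3 = 3; x_4 = 6; y_4 = 9; z_4 = 6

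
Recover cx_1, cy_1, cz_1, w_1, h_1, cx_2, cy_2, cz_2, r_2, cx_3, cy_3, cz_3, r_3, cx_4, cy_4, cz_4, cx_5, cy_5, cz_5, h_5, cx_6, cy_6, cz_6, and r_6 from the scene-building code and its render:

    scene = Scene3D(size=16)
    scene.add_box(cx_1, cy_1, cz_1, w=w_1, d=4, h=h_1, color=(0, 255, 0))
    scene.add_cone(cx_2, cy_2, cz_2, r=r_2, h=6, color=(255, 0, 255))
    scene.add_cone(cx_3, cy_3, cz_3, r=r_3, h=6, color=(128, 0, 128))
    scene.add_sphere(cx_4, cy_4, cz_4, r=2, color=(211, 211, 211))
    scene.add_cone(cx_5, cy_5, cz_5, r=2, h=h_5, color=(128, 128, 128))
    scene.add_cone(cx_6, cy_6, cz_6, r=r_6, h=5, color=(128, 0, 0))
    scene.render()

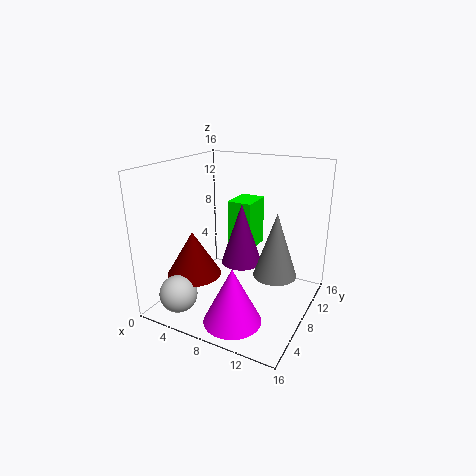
cx_1 = 5
cy_1 = 11
cz_1 = 5
w_1 = 3
h_1 = 6
cx_2 = 10
cy_2 = 3
cz_2 = 1
r_2 = 3
cx_3 = 10
cy_3 = 5
cz_3 = 7
r_3 = 2
cx_4 = 4
cy_4 = 2
cz_4 = 3
cx_5 = 14
cy_5 = 4
cz_5 = 7
h_5 = 6
cx_6 = 4
cy_6 = 5
cz_6 = 4
r_6 = 3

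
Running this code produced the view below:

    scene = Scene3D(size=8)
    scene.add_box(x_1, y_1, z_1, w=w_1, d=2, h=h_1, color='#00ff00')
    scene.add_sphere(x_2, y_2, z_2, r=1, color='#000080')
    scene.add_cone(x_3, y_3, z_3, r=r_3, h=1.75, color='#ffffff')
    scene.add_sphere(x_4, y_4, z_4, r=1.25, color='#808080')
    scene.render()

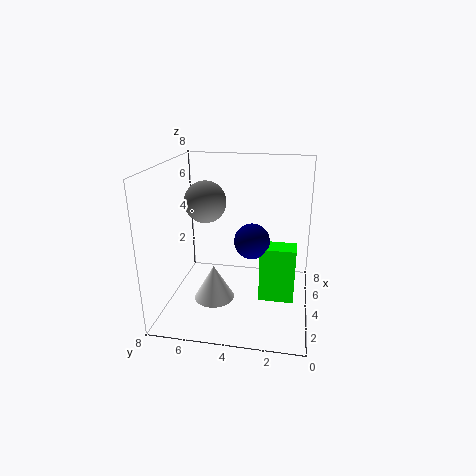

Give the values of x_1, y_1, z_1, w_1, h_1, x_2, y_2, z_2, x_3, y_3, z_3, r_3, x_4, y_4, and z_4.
x_1 = 3.75, y_1 = 0.75, z_1 = 0.25, w_1 = 1.25, h_1 = 3.25, x_2 = 4.25, y_2 = 3.25, z_2 = 3.75, x_3 = 1.5, y_3 = 4.75, z_3 = 1.75, r_3 = 1, x_4 = 5.5, y_4 = 6.25, z_4 = 5.5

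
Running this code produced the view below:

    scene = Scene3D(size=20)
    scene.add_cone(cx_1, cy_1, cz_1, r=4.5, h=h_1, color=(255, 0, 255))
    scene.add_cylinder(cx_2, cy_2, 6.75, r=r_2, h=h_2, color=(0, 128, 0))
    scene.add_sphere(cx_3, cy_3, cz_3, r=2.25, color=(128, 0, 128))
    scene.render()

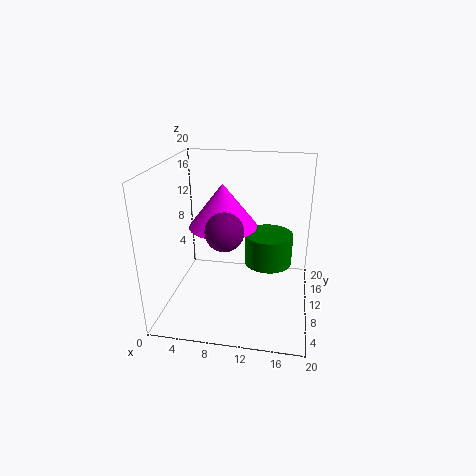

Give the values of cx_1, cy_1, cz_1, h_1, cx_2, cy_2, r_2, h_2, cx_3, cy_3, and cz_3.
cx_1 = 8.25; cy_1 = 8.75; cz_1 = 12.25; h_1 = 5.75; cx_2 = 14.25; cy_2 = 10; r_2 = 3.25; h_2 = 4.25; cx_3 = 9.75; cy_3 = 3; cz_3 = 14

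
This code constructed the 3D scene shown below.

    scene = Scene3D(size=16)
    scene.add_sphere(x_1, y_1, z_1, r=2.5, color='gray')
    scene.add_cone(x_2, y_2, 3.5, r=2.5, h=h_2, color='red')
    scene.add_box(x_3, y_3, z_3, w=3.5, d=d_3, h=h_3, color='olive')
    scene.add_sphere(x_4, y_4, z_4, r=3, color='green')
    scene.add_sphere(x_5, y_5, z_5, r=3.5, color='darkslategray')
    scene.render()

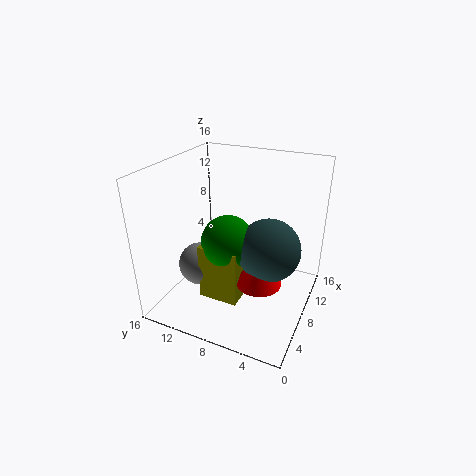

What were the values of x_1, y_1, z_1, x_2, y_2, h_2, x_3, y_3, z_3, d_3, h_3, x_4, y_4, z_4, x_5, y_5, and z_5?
x_1 = 7; y_1 = 12.5; z_1 = 4; x_2 = 7; y_2 = 5; h_2 = 5; x_3 = 5; y_3 = 7; z_3 = 1; d_3 = 4.5; h_3 = 6.5; x_4 = 7.5; y_4 = 9; z_4 = 7.5; x_5 = 8.5; y_5 = 4.5; z_5 = 7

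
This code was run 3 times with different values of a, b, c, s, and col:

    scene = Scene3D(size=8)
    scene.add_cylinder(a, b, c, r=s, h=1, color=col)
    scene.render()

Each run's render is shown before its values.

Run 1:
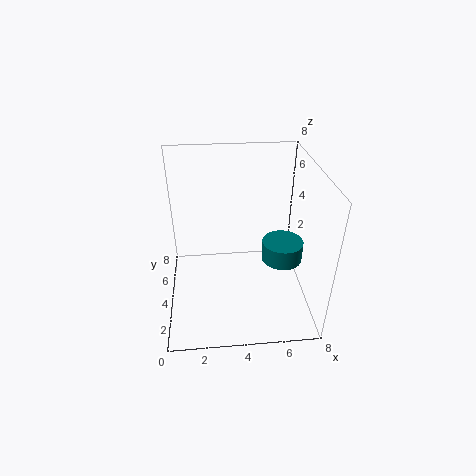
a = 6, b = 2, c = 4, s = 1, col = 'teal'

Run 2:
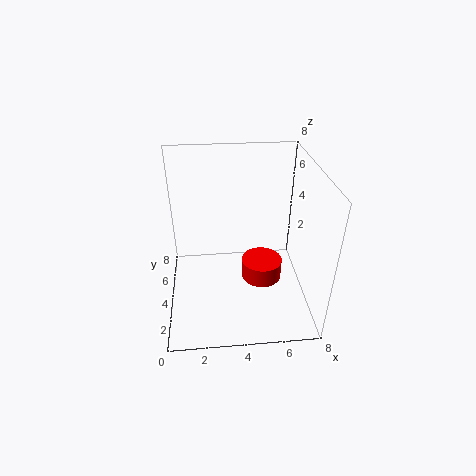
a = 5, b = 2, c = 3, s = 1, col = 'red'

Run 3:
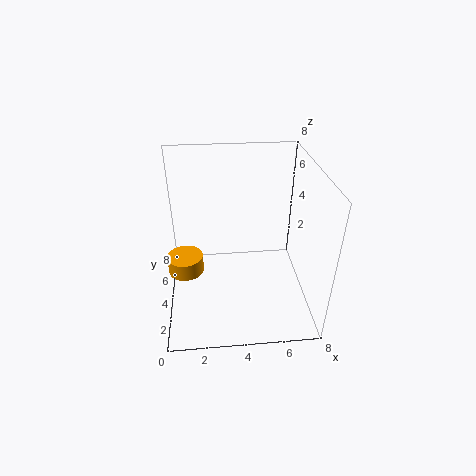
a = 1, b = 4, c = 2, s = 1, col = 'orange'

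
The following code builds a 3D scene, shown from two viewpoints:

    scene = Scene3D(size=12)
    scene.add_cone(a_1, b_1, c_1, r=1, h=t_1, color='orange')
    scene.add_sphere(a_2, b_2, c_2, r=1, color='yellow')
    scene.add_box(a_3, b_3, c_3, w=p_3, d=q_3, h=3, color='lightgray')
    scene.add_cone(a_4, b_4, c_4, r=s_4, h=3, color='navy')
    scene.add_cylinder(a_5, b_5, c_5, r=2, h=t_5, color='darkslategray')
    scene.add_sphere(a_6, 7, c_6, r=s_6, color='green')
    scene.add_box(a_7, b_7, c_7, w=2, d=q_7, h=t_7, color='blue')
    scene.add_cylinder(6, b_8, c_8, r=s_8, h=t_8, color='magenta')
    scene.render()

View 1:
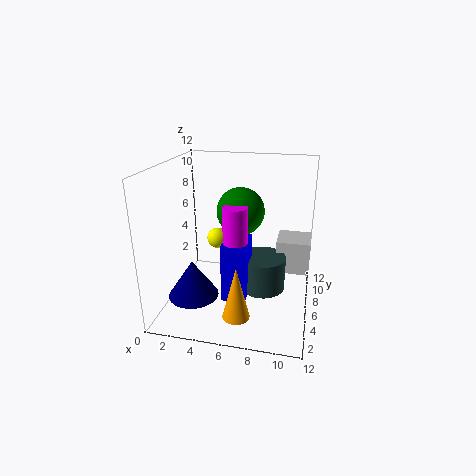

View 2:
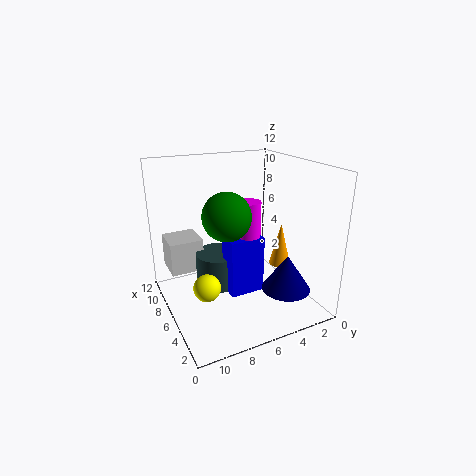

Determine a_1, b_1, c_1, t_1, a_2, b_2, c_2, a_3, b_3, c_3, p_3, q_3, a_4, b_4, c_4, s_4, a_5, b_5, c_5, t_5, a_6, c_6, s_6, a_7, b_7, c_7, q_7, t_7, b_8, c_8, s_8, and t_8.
a_1 = 7
b_1 = 1
c_1 = 2
t_1 = 4
a_2 = 3
b_2 = 10
c_2 = 4
a_3 = 9
b_3 = 8
c_3 = 2
p_3 = 3
q_3 = 3
a_4 = 3
b_4 = 3
c_4 = 2
s_4 = 2
a_5 = 8
b_5 = 7
c_5 = 1
t_5 = 3
a_6 = 6
c_6 = 8
s_6 = 2
a_7 = 5
b_7 = 4
c_7 = 1
q_7 = 3
t_7 = 5
b_8 = 5
c_8 = 4
s_8 = 1
t_8 = 5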